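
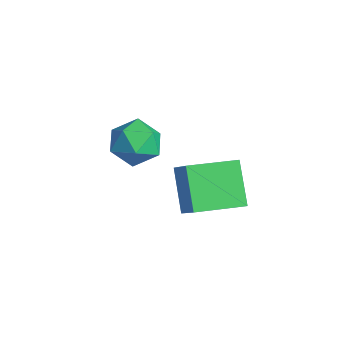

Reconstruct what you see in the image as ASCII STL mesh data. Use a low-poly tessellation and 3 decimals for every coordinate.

solid 
facet normal -0.668 0.161 0.726
outer loop
vertex 3.028 2.475 0.806
vertex 3.31 4.427 0.634
vertex 1.867 2.547 -0.278
endloop
endfacet
facet normal -0.143 -0.986 0.087
outer loop
vertex 3.17 2.233 -1.694
vertex 3.028 2.475 0.806
vertex 1.867 2.547 -0.278
endloop
endfacet
facet normal -0.668 0.161 0.726
outer loop
vertex 1.867 2.547 -0.278
vertex 3.31 4.427 0.634
vertex 2.149 4.499 -0.45
endloop
endfacet
facet normal -0.730 0.045 -0.682
outer loop
vertex 2.149 4.499 -0.45
vertex 3.17 2.233 -1.694
vertex 1.867 2.547 -0.278
endloop
endfacet
facet normal 0.730 -0.045 0.682
outer loop
vertex 3.028 2.475 0.806
vertex 4.613 4.113 -0.782
vertex 3.31 4.427 0.634
endloop
endfacet
facet normal -0.143 -0.986 0.087
outer loop
vertex 4.331 2.161 -0.61
vertex 3.028 2.475 0.806
vertex 3.17 2.233 -1.694
endloop
endfacet
facet normal 0.730 -0.045 0.682
outer loop
vertex 4.331 2.161 -0.61
vertex 4.613 4.113 -0.782
vertex 3.028 2.475 0.806
endloop
endfacet
facet normal 0.143 0.986 -0.087
outer loop
vertex 3.31 4.427 0.634
vertex 4.613 4.113 -0.782
vertex 2.149 4.499 -0.45
endloop
endfacet
facet normal -0.730 0.045 -0.682
outer loop
vertex 3.452 4.185 -1.866
vertex 3.17 2.233 -1.694
vertex 2.149 4.499 -0.45
endloop
endfacet
facet normal 0.143 0.986 -0.087
outer loop
vertex 2.149 4.499 -0.45
vertex 4.613 4.113 -0.782
vertex 3.452 4.185 -1.866
endloop
endfacet
facet normal 0.668 -0.161 -0.726
outer loop
vertex 3.452 4.185 -1.866
vertex 4.331 2.161 -0.61
vertex 3.17 2.233 -1.694
endloop
endfacet
facet normal 0.668 -0.161 -0.726
outer loop
vertex 4.613 4.113 -0.782
vertex 4.331 2.161 -0.61
vertex 3.452 4.185 -1.866
endloop
endfacet
facet normal -0.011 0.144 0.990
outer loop
vertex -1.066 2.461 0.279
vertex -0.414 1.567 0.416
vertex 0.043 2.574 0.275
endloop
endfacet
facet normal -0.075 0.763 0.642
outer loop
vertex -1.066 2.461 0.279
vertex 0.043 2.574 0.275
vertex -0.577 3.134 -0.463
endloop
endfacet
facet normal -0.653 0.723 0.225
outer loop
vertex -1.066 2.461 0.279
vertex -0.577 3.134 -0.463
vertex -1.417 2.473 -0.778
endloop
endfacet
facet normal -0.946 0.079 0.315
outer loop
vertex -1.066 2.461 0.279
vertex -1.417 2.473 -0.778
vertex -1.317 1.505 -0.235
endloop
endfacet
facet normal -0.549 -0.280 0.788
outer loop
vertex -1.066 2.461 0.279
vertex -1.317 1.505 -0.235
vertex -0.414 1.567 0.416
endloop
endfacet
facet normal 0.496 0.840 0.220
outer loop
vertex -0.577 3.134 -0.463
vertex 0.043 2.574 0.275
vertex 0.377 2.655 -0.785
endloop
endfacet
facet normal 0.600 -0.163 0.783
outer loop
vertex 0.043 2.574 0.275
vertex -0.414 1.567 0.416
vertex 0.477 1.687 -0.242
endloop
endfacet
facet normal -0.271 -0.847 0.457
outer loop
vertex -0.414 1.567 0.416
vertex -1.317 1.505 -0.235
vertex -0.363 1.026 -0.557
endloop
endfacet
facet normal -0.913 -0.267 -0.308
outer loop
vertex -1.317 1.505 -0.235
vertex -1.417 2.473 -0.778
vertex -0.983 1.586 -1.295
endloop
endfacet
facet normal -0.440 0.775 -0.454
outer loop
vertex -1.417 2.473 -0.778
vertex -0.577 3.134 -0.463
vertex -0.526 2.593 -1.436
endloop
endfacet
facet normal 0.946 -0.079 -0.315
outer loop
vertex 0.126 1.699 -1.299
vertex 0.377 2.655 -0.785
vertex 0.477 1.687 -0.242
endloop
endfacet
facet normal 0.653 -0.723 -0.225
outer loop
vertex 0.126 1.699 -1.299
vertex 0.477 1.687 -0.242
vertex -0.363 1.026 -0.557
endloop
endfacet
facet normal 0.075 -0.763 -0.642
outer loop
vertex 0.126 1.699 -1.299
vertex -0.363 1.026 -0.557
vertex -0.983 1.586 -1.295
endloop
endfacet
facet normal 0.011 -0.144 -0.990
outer loop
vertex 0.126 1.699 -1.299
vertex -0.983 1.586 -1.295
vertex -0.526 2.593 -1.436
endloop
endfacet
facet normal 0.549 0.280 -0.788
outer loop
vertex 0.126 1.699 -1.299
vertex -0.526 2.593 -1.436
vertex 0.377 2.655 -0.785
endloop
endfacet
facet normal 0.913 0.267 0.308
outer loop
vertex 0.477 1.687 -0.242
vertex 0.377 2.655 -0.785
vertex 0.043 2.574 0.275
endloop
endfacet
facet normal 0.440 -0.775 0.454
outer loop
vertex -0.363 1.026 -0.557
vertex 0.477 1.687 -0.242
vertex -0.414 1.567 0.416
endloop
endfacet
facet normal -0.496 -0.840 -0.220
outer loop
vertex -0.983 1.586 -1.295
vertex -0.363 1.026 -0.557
vertex -1.317 1.505 -0.235
endloop
endfacet
facet normal -0.600 0.163 -0.783
outer loop
vertex -0.526 2.593 -1.436
vertex -0.983 1.586 -1.295
vertex -1.417 2.473 -0.778
endloop
endfacet
facet normal 0.271 0.847 -0.457
outer loop
vertex 0.377 2.655 -0.785
vertex -0.526 2.593 -1.436
vertex -0.577 3.134 -0.463
endloop
endfacet

endsolid


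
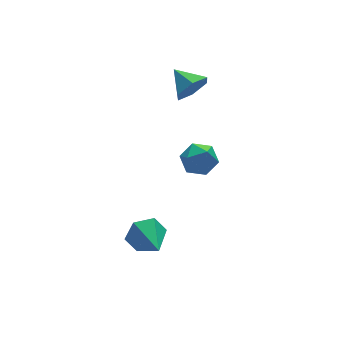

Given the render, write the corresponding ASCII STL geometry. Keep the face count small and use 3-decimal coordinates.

solid 
facet normal 0.211 -0.892 -0.401
outer loop
vertex 3.414 2.52 2.961
vertex 2.805 2.649 2.353
vertex 3.623 2.907 2.21
endloop
endfacet
facet normal 0.710 0.526 0.468
outer loop
vertex 3.414 2.52 2.961
vertex 3.623 2.907 2.21
vertex 2.535 3.791 2.867
endloop
endfacet
facet normal 0.211 -0.891 -0.402
outer loop
vertex 3.623 2.907 2.21
vertex 2.805 2.649 2.353
vertex 3.014 3.037 1.603
endloop
endfacet
facet normal 0.481 0.821 -0.307
outer loop
vertex 3.623 2.907 2.21
vertex 3.014 3.037 1.603
vertex 2.535 3.791 2.867
endloop
endfacet
facet normal 0.211 -0.891 -0.402
outer loop
vertex 3.014 3.037 1.603
vertex 2.805 2.649 2.353
vertex 2.196 2.779 1.746
endloop
endfacet
facet normal -0.336 0.747 -0.573
outer loop
vertex 3.014 3.037 1.603
vertex 2.196 2.779 1.746
vertex 2.535 3.791 2.867
endloop
endfacet
facet normal 0.210 -0.891 -0.402
outer loop
vertex 2.196 2.779 1.746
vertex 2.805 2.649 2.353
vertex 1.987 2.392 2.496
endloop
endfacet
facet normal -0.924 0.378 -0.062
outer loop
vertex 2.196 2.779 1.746
vertex 1.987 2.392 2.496
vertex 2.535 3.791 2.867
endloop
endfacet
facet normal 0.210 -0.892 -0.401
outer loop
vertex 1.987 2.392 2.496
vertex 2.805 2.649 2.353
vertex 2.596 2.262 3.104
endloop
endfacet
facet normal -0.695 0.083 0.714
outer loop
vertex 1.987 2.392 2.496
vertex 2.596 2.262 3.104
vertex 2.535 3.791 2.867
endloop
endfacet
facet normal 0.211 -0.892 -0.401
outer loop
vertex 2.596 2.262 3.104
vertex 2.805 2.649 2.353
vertex 3.414 2.52 2.961
endloop
endfacet
facet normal 0.122 0.157 0.980
outer loop
vertex 2.596 2.262 3.104
vertex 3.414 2.52 2.961
vertex 2.535 3.791 2.867
endloop
endfacet
facet normal 0.131 0.950 -0.284
outer loop
vertex -0.97 -1.449 -2.986
vertex -1.373 -1.171 -2.243
vertex -0.492 -1.295 -2.251
endloop
endfacet
facet normal 0.699 -0.640 -0.320
outer loop
vertex -0.97 -1.449 -2.986
vertex -0.492 -1.295 -2.251
vertex -1.587 -2.729 -1.777
endloop
endfacet
facet normal 0.131 0.950 -0.284
outer loop
vertex -0.492 -1.295 -2.251
vertex -1.373 -1.171 -2.243
vertex -0.895 -1.017 -1.508
endloop
endfacet
facet normal 0.743 -0.386 0.547
outer loop
vertex -0.492 -1.295 -2.251
vertex -0.895 -1.017 -1.508
vertex -1.587 -2.729 -1.777
endloop
endfacet
facet normal 0.131 0.950 -0.284
outer loop
vertex -0.895 -1.017 -1.508
vertex -1.373 -1.171 -2.243
vertex -1.777 -0.893 -1.5
endloop
endfacet
facet normal -0.012 -0.150 0.989
outer loop
vertex -0.895 -1.017 -1.508
vertex -1.777 -0.893 -1.5
vertex -1.587 -2.729 -1.777
endloop
endfacet
facet normal 0.130 0.950 -0.285
outer loop
vertex -1.777 -0.893 -1.5
vertex -1.373 -1.171 -2.243
vertex -2.254 -1.048 -2.235
endloop
endfacet
facet normal -0.810 -0.169 0.561
outer loop
vertex -1.777 -0.893 -1.5
vertex -2.254 -1.048 -2.235
vertex -1.587 -2.729 -1.777
endloop
endfacet
facet normal 0.130 0.950 -0.284
outer loop
vertex -2.254 -1.048 -2.235
vertex -1.373 -1.171 -2.243
vertex -1.851 -1.325 -2.978
endloop
endfacet
facet normal -0.854 -0.422 -0.306
outer loop
vertex -2.254 -1.048 -2.235
vertex -1.851 -1.325 -2.978
vertex -1.587 -2.729 -1.777
endloop
endfacet
facet normal 0.131 0.950 -0.284
outer loop
vertex -1.851 -1.325 -2.978
vertex -1.373 -1.171 -2.243
vertex -0.97 -1.449 -2.986
endloop
endfacet
facet normal -0.099 -0.658 -0.747
outer loop
vertex -1.851 -1.325 -2.978
vertex -0.97 -1.449 -2.986
vertex -1.587 -2.729 -1.777
endloop
endfacet
facet normal -0.993 0.098 0.063
outer loop
vertex 2.712 3.602 -2.96
vertex 2.606 2.781 -3.349
vertex 2.671 2.851 -2.439
endloop
endfacet
facet normal -0.668 0.449 0.594
outer loop
vertex 2.712 3.602 -2.96
vertex 2.671 2.851 -2.439
vertex 3.28 3.506 -2.249
endloop
endfacet
facet normal -0.225 0.926 0.304
outer loop
vertex 2.712 3.602 -2.96
vertex 3.28 3.506 -2.249
vertex 3.591 3.842 -3.041
endloop
endfacet
facet normal -0.275 0.872 -0.406
outer loop
vertex 2.712 3.602 -2.96
vertex 3.591 3.842 -3.041
vertex 3.175 3.394 -3.721
endloop
endfacet
facet normal -0.750 0.360 -0.555
outer loop
vertex 2.712 3.602 -2.96
vertex 3.175 3.394 -3.721
vertex 2.606 2.781 -3.349
endloop
endfacet
facet normal -0.276 -0.022 0.961
outer loop
vertex 3.28 3.506 -2.249
vertex 2.671 2.851 -2.439
vertex 3.525 2.626 -2.199
endloop
endfacet
facet normal -0.802 -0.589 0.103
outer loop
vertex 2.671 2.851 -2.439
vertex 2.606 2.781 -3.349
vertex 3.109 2.178 -2.879
endloop
endfacet
facet normal -0.409 -0.165 -0.897
outer loop
vertex 2.606 2.781 -3.349
vertex 3.175 3.394 -3.721
vertex 3.42 2.514 -3.671
endloop
endfacet
facet normal 0.359 0.663 -0.657
outer loop
vertex 3.175 3.394 -3.721
vertex 3.591 3.842 -3.041
vertex 4.029 3.169 -3.481
endloop
endfacet
facet normal 0.441 0.751 0.492
outer loop
vertex 3.591 3.842 -3.041
vertex 3.28 3.506 -2.249
vertex 4.094 3.239 -2.571
endloop
endfacet
facet normal 0.275 -0.872 0.406
outer loop
vertex 3.988 2.418 -2.96
vertex 3.525 2.626 -2.199
vertex 3.109 2.178 -2.879
endloop
endfacet
facet normal 0.225 -0.926 -0.304
outer loop
vertex 3.988 2.418 -2.96
vertex 3.109 2.178 -2.879
vertex 3.42 2.514 -3.671
endloop
endfacet
facet normal 0.668 -0.449 -0.594
outer loop
vertex 3.988 2.418 -2.96
vertex 3.42 2.514 -3.671
vertex 4.029 3.169 -3.481
endloop
endfacet
facet normal 0.993 -0.098 -0.063
outer loop
vertex 3.988 2.418 -2.96
vertex 4.029 3.169 -3.481
vertex 4.094 3.239 -2.571
endloop
endfacet
facet normal 0.750 -0.360 0.555
outer loop
vertex 3.988 2.418 -2.96
vertex 4.094 3.239 -2.571
vertex 3.525 2.626 -2.199
endloop
endfacet
facet normal -0.359 -0.663 0.657
outer loop
vertex 3.109 2.178 -2.879
vertex 3.525 2.626 -2.199
vertex 2.671 2.851 -2.439
endloop
endfacet
facet normal -0.441 -0.751 -0.492
outer loop
vertex 3.42 2.514 -3.671
vertex 3.109 2.178 -2.879
vertex 2.606 2.781 -3.349
endloop
endfacet
facet normal 0.276 0.022 -0.961
outer loop
vertex 4.029 3.169 -3.481
vertex 3.42 2.514 -3.671
vertex 3.175 3.394 -3.721
endloop
endfacet
facet normal 0.802 0.589 -0.103
outer loop
vertex 4.094 3.239 -2.571
vertex 4.029 3.169 -3.481
vertex 3.591 3.842 -3.041
endloop
endfacet
facet normal 0.409 0.165 0.897
outer loop
vertex 3.525 2.626 -2.199
vertex 4.094 3.239 -2.571
vertex 3.28 3.506 -2.249
endloop
endfacet

endsolid


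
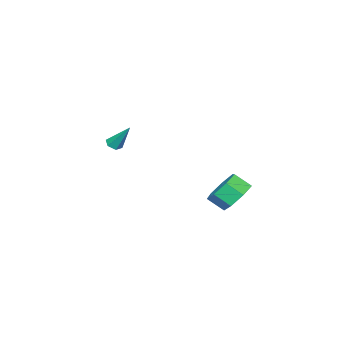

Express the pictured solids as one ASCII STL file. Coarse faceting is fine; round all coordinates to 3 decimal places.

solid 
facet normal -0.015 -0.584 -0.812
outer loop
vertex 4.162 -3.394 0.299
vertex 3.666 -3.341 0.27
vertex 3.967 -3.019 0.033
endloop
endfacet
facet normal 0.897 0.440 -0.038
outer loop
vertex 4.162 -3.394 0.299
vertex 3.967 -3.019 0.033
vertex 3.694 -2.319 1.69
endloop
endfacet
facet normal -0.016 -0.583 -0.812
outer loop
vertex 3.967 -3.019 0.033
vertex 3.666 -3.341 0.27
vertex 3.47 -2.965 0.004
endloop
endfacet
facet normal 0.122 0.921 -0.369
outer loop
vertex 3.967 -3.019 0.033
vertex 3.47 -2.965 0.004
vertex 3.694 -2.319 1.69
endloop
endfacet
facet normal -0.016 -0.583 -0.812
outer loop
vertex 3.47 -2.965 0.004
vertex 3.666 -3.341 0.27
vertex 3.17 -3.287 0.241
endloop
endfacet
facet normal -0.773 0.620 -0.135
outer loop
vertex 3.47 -2.965 0.004
vertex 3.17 -3.287 0.241
vertex 3.694 -2.319 1.69
endloop
endfacet
facet normal -0.016 -0.584 -0.812
outer loop
vertex 3.17 -3.287 0.241
vertex 3.666 -3.341 0.27
vertex 3.366 -3.662 0.507
endloop
endfacet
facet normal -0.889 -0.161 0.429
outer loop
vertex 3.17 -3.287 0.241
vertex 3.366 -3.662 0.507
vertex 3.694 -2.319 1.69
endloop
endfacet
facet normal -0.016 -0.584 -0.812
outer loop
vertex 3.366 -3.662 0.507
vertex 3.666 -3.341 0.27
vertex 3.862 -3.716 0.536
endloop
endfacet
facet normal -0.114 -0.641 0.759
outer loop
vertex 3.366 -3.662 0.507
vertex 3.862 -3.716 0.536
vertex 3.694 -2.319 1.69
endloop
endfacet
facet normal -0.015 -0.584 -0.812
outer loop
vertex 3.862 -3.716 0.536
vertex 3.666 -3.341 0.27
vertex 4.162 -3.394 0.299
endloop
endfacet
facet normal 0.780 -0.340 0.525
outer loop
vertex 3.862 -3.716 0.536
vertex 4.162 -3.394 0.299
vertex 3.694 -2.319 1.69
endloop
endfacet
facet normal -0.230 0.754 -0.615
outer loop
vertex 4.621 4.309 -1.828
vertex 3.571 4.082 -1.714
vertex 4.184 4.749 -1.125
endloop
endfacet
facet normal 0.854 0.459 0.244
outer loop
vertex 4.621 4.309 -1.828
vertex 4.184 4.749 -1.125
vertex 4.878 3.465 -1.139
endloop
endfacet
facet normal 0.854 0.459 0.244
outer loop
vertex 4.878 3.465 -1.139
vertex 4.184 4.749 -1.125
vertex 4.441 3.904 -0.436
endloop
endfacet
facet normal 0.230 -0.755 0.614
outer loop
vertex 4.878 3.465 -1.139
vertex 4.441 3.904 -0.436
vertex 3.829 3.238 -1.026
endloop
endfacet
facet normal -0.229 0.754 -0.615
outer loop
vertex 4.184 4.749 -1.125
vertex 3.571 4.082 -1.714
vertex 3.285 4.687 -0.866
endloop
endfacet
facet normal 0.168 0.653 0.738
outer loop
vertex 4.184 4.749 -1.125
vertex 3.285 4.687 -0.866
vertex 4.441 3.904 -0.436
endloop
endfacet
facet normal 0.167 0.653 0.739
outer loop
vertex 4.441 3.904 -0.436
vertex 3.285 4.687 -0.866
vertex 3.542 3.842 -0.178
endloop
endfacet
facet normal 0.229 -0.755 0.615
outer loop
vertex 4.441 3.904 -0.436
vertex 3.542 3.842 -0.178
vertex 3.829 3.238 -1.026
endloop
endfacet
facet normal -0.230 0.754 -0.615
outer loop
vertex 3.285 4.687 -0.866
vertex 3.571 4.082 -1.714
vertex 2.602 4.169 -1.246
endloop
endfacet
facet normal -0.645 0.355 0.677
outer loop
vertex 3.285 4.687 -0.866
vertex 2.602 4.169 -1.246
vertex 3.542 3.842 -0.178
endloop
endfacet
facet normal -0.645 0.355 0.677
outer loop
vertex 3.542 3.842 -0.178
vertex 2.602 4.169 -1.246
vertex 2.859 3.324 -0.557
endloop
endfacet
facet normal 0.231 -0.754 0.615
outer loop
vertex 3.542 3.842 -0.178
vertex 2.859 3.324 -0.557
vertex 3.829 3.238 -1.026
endloop
endfacet
facet normal -0.229 0.755 -0.615
outer loop
vertex 2.602 4.169 -1.246
vertex 3.571 4.082 -1.714
vertex 2.649 3.586 -1.979
endloop
endfacet
facet normal -0.972 -0.210 0.105
outer loop
vertex 2.602 4.169 -1.246
vertex 2.649 3.586 -1.979
vertex 2.859 3.324 -0.557
endloop
endfacet
facet normal -0.972 -0.210 0.105
outer loop
vertex 2.859 3.324 -0.557
vertex 2.649 3.586 -1.979
vertex 2.906 2.742 -1.29
endloop
endfacet
facet normal 0.230 -0.755 0.614
outer loop
vertex 2.859 3.324 -0.557
vertex 2.906 2.742 -1.29
vertex 3.829 3.238 -1.026
endloop
endfacet
facet normal -0.229 0.755 -0.615
outer loop
vertex 2.649 3.586 -1.979
vertex 3.571 4.082 -1.714
vertex 3.391 3.377 -2.512
endloop
endfacet
facet normal -0.566 -0.618 -0.546
outer loop
vertex 2.649 3.586 -1.979
vertex 3.391 3.377 -2.512
vertex 2.906 2.742 -1.29
endloop
endfacet
facet normal -0.567 -0.617 -0.546
outer loop
vertex 2.906 2.742 -1.29
vertex 3.391 3.377 -2.512
vertex 3.648 2.532 -1.823
endloop
endfacet
facet normal 0.229 -0.754 0.616
outer loop
vertex 2.906 2.742 -1.29
vertex 3.648 2.532 -1.823
vertex 3.829 3.238 -1.026
endloop
endfacet
facet normal -0.230 0.754 -0.615
outer loop
vertex 3.391 3.377 -2.512
vertex 3.571 4.082 -1.714
vertex 4.268 3.699 -2.445
endloop
endfacet
facet normal 0.265 -0.560 -0.785
outer loop
vertex 3.391 3.377 -2.512
vertex 4.268 3.699 -2.445
vertex 3.648 2.532 -1.823
endloop
endfacet
facet normal 0.265 -0.560 -0.785
outer loop
vertex 3.648 2.532 -1.823
vertex 4.268 3.699 -2.445
vertex 4.525 2.854 -1.756
endloop
endfacet
facet normal 0.230 -0.754 0.616
outer loop
vertex 3.648 2.532 -1.823
vertex 4.525 2.854 -1.756
vertex 3.829 3.238 -1.026
endloop
endfacet
facet normal -0.230 0.755 -0.615
outer loop
vertex 4.268 3.699 -2.445
vertex 3.571 4.082 -1.714
vertex 4.621 4.309 -1.828
endloop
endfacet
facet normal 0.897 -0.081 -0.434
outer loop
vertex 4.268 3.699 -2.445
vertex 4.621 4.309 -1.828
vertex 4.525 2.854 -1.756
endloop
endfacet
facet normal 0.897 -0.081 -0.434
outer loop
vertex 4.525 2.854 -1.756
vertex 4.621 4.309 -1.828
vertex 4.878 3.465 -1.139
endloop
endfacet
facet normal 0.229 -0.754 0.615
outer loop
vertex 4.525 2.854 -1.756
vertex 4.878 3.465 -1.139
vertex 3.829 3.238 -1.026
endloop
endfacet

endsolid


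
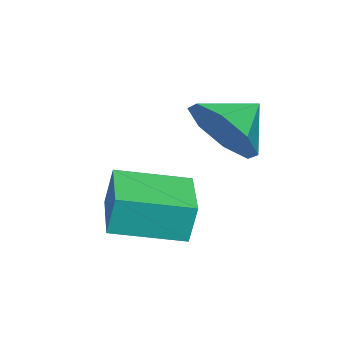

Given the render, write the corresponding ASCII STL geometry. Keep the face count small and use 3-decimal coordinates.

solid 
facet normal 0.763 -0.391 -0.515
outer loop
vertex -2.235 2.137 2.158
vertex -2.594 2.581 1.289
vertex -1.938 2.867 2.044
endloop
endfacet
facet normal -0.076 0.184 0.980
outer loop
vertex -2.235 2.137 2.158
vertex -1.938 2.867 2.044
vertex -3.486 3.039 1.891
endloop
endfacet
facet normal 0.763 -0.392 -0.514
outer loop
vertex -1.938 2.867 2.044
vertex -2.594 2.581 1.289
vertex -2.025 3.429 1.487
endloop
endfacet
facet normal 0.008 0.705 0.710
outer loop
vertex -1.938 2.867 2.044
vertex -2.025 3.429 1.487
vertex -3.486 3.039 1.891
endloop
endfacet
facet normal 0.763 -0.392 -0.514
outer loop
vertex -2.025 3.429 1.487
vertex -2.594 2.581 1.289
vertex -2.445 3.495 0.814
endloop
endfacet
facet normal -0.196 0.957 0.216
outer loop
vertex -2.025 3.429 1.487
vertex -2.445 3.495 0.814
vertex -3.486 3.039 1.891
endloop
endfacet
facet normal 0.763 -0.392 -0.514
outer loop
vertex -2.445 3.495 0.814
vertex -2.594 2.581 1.289
vertex -2.952 3.025 0.42
endloop
endfacet
facet normal -0.569 0.794 -0.214
outer loop
vertex -2.445 3.495 0.814
vertex -2.952 3.025 0.42
vertex -3.486 3.039 1.891
endloop
endfacet
facet normal 0.763 -0.391 -0.514
outer loop
vertex -2.952 3.025 0.42
vertex -2.594 2.581 1.289
vertex -3.249 2.295 0.534
endloop
endfacet
facet normal -0.892 0.312 -0.327
outer loop
vertex -2.952 3.025 0.42
vertex -3.249 2.295 0.534
vertex -3.486 3.039 1.891
endloop
endfacet
facet normal 0.763 -0.391 -0.514
outer loop
vertex -3.249 2.295 0.534
vertex -2.594 2.581 1.289
vertex -3.162 1.733 1.091
endloop
endfacet
facet normal -0.977 -0.207 -0.057
outer loop
vertex -3.249 2.295 0.534
vertex -3.162 1.733 1.091
vertex -3.486 3.039 1.891
endloop
endfacet
facet normal 0.763 -0.391 -0.514
outer loop
vertex -3.162 1.733 1.091
vertex -2.594 2.581 1.289
vertex -2.742 1.668 1.764
endloop
endfacet
facet normal -0.773 -0.460 0.438
outer loop
vertex -3.162 1.733 1.091
vertex -2.742 1.668 1.764
vertex -3.486 3.039 1.891
endloop
endfacet
facet normal 0.762 -0.392 -0.515
outer loop
vertex -2.742 1.668 1.764
vertex -2.594 2.581 1.289
vertex -2.235 2.137 2.158
endloop
endfacet
facet normal -0.399 -0.297 0.867
outer loop
vertex -2.742 1.668 1.764
vertex -2.235 2.137 2.158
vertex -3.486 3.039 1.891
endloop
endfacet
facet normal -0.857 -0.506 0.092
outer loop
vertex -1.662 0.407 0.068
vertex -2.567 1.881 -0.256
vertex -1.645 0.194 -0.95
endloop
endfacet
facet normal 0.514 -0.838 0.184
outer loop
vertex -0.213 1.039 -1.104
vertex -1.662 0.407 0.068
vertex -1.645 0.194 -0.95
endloop
endfacet
facet normal -0.857 -0.506 0.092
outer loop
vertex -1.645 0.194 -0.95
vertex -2.567 1.881 -0.256
vertex -2.55 1.668 -1.274
endloop
endfacet
facet normal 0.016 -0.205 -0.979
outer loop
vertex -2.55 1.668 -1.274
vertex -0.213 1.039 -1.104
vertex -1.645 0.194 -0.95
endloop
endfacet
facet normal -0.016 0.205 0.979
outer loop
vertex -1.662 0.407 0.068
vertex -1.135 2.726 -0.41
vertex -2.567 1.881 -0.256
endloop
endfacet
facet normal 0.514 -0.838 0.184
outer loop
vertex -0.23 1.252 -0.086
vertex -1.662 0.407 0.068
vertex -0.213 1.039 -1.104
endloop
endfacet
facet normal -0.016 0.205 0.979
outer loop
vertex -0.23 1.252 -0.086
vertex -1.135 2.726 -0.41
vertex -1.662 0.407 0.068
endloop
endfacet
facet normal -0.514 0.838 -0.184
outer loop
vertex -2.567 1.881 -0.256
vertex -1.135 2.726 -0.41
vertex -2.55 1.668 -1.274
endloop
endfacet
facet normal 0.016 -0.205 -0.979
outer loop
vertex -1.118 2.513 -1.428
vertex -0.213 1.039 -1.104
vertex -2.55 1.668 -1.274
endloop
endfacet
facet normal -0.514 0.838 -0.184
outer loop
vertex -2.55 1.668 -1.274
vertex -1.135 2.726 -0.41
vertex -1.118 2.513 -1.428
endloop
endfacet
facet normal 0.857 0.506 -0.092
outer loop
vertex -1.118 2.513 -1.428
vertex -0.23 1.252 -0.086
vertex -0.213 1.039 -1.104
endloop
endfacet
facet normal 0.857 0.506 -0.092
outer loop
vertex -1.135 2.726 -0.41
vertex -0.23 1.252 -0.086
vertex -1.118 2.513 -1.428
endloop
endfacet

endsolid


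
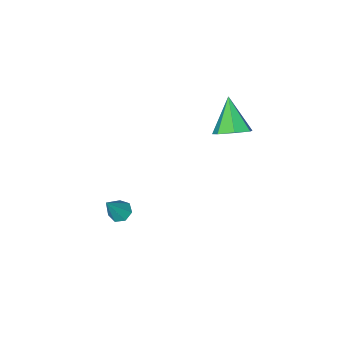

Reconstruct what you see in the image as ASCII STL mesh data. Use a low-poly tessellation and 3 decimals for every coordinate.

solid 
facet normal 0.369 0.610 -0.701
outer loop
vertex -1.928 4.223 2.846
vertex -2.868 4.286 2.406
vertex -2.457 4.889 3.147
endloop
endfacet
facet normal 0.511 0.017 0.860
outer loop
vertex -1.928 4.223 2.846
vertex -2.457 4.889 3.147
vertex -3.652 2.994 3.894
endloop
endfacet
facet normal 0.370 0.610 -0.701
outer loop
vertex -2.457 4.889 3.147
vertex -2.868 4.286 2.406
vertex -3.296 5.102 2.89
endloop
endfacet
facet normal -0.157 0.446 0.881
outer loop
vertex -2.457 4.889 3.147
vertex -3.296 5.102 2.89
vertex -3.652 2.994 3.894
endloop
endfacet
facet normal 0.369 0.610 -0.702
outer loop
vertex -3.296 5.102 2.89
vertex -2.868 4.286 2.406
vertex -3.813 4.699 2.268
endloop
endfacet
facet normal -0.819 0.354 0.452
outer loop
vertex -3.296 5.102 2.89
vertex -3.813 4.699 2.268
vertex -3.652 2.994 3.894
endloop
endfacet
facet normal 0.369 0.610 -0.702
outer loop
vertex -3.813 4.699 2.268
vertex -2.868 4.286 2.406
vertex -3.618 3.986 1.751
endloop
endfacet
facet normal -0.976 -0.191 -0.104
outer loop
vertex -3.813 4.699 2.268
vertex -3.618 3.986 1.751
vertex -3.652 2.994 3.894
endloop
endfacet
facet normal 0.369 0.609 -0.702
outer loop
vertex -3.618 3.986 1.751
vertex -2.868 4.286 2.406
vertex -2.859 3.498 1.727
endloop
endfacet
facet normal -0.511 -0.777 -0.368
outer loop
vertex -3.618 3.986 1.751
vertex -2.859 3.498 1.727
vertex -3.652 2.994 3.894
endloop
endfacet
facet normal 0.370 0.609 -0.702
outer loop
vertex -2.859 3.498 1.727
vertex -2.868 4.286 2.406
vertex -2.107 3.604 2.215
endloop
endfacet
facet normal 0.227 -0.964 -0.141
outer loop
vertex -2.859 3.498 1.727
vertex -2.107 3.604 2.215
vertex -3.652 2.994 3.894
endloop
endfacet
facet normal 0.369 0.609 -0.702
outer loop
vertex -2.107 3.604 2.215
vertex -2.868 4.286 2.406
vertex -1.928 4.223 2.846
endloop
endfacet
facet normal 0.681 -0.610 0.405
outer loop
vertex -2.107 3.604 2.215
vertex -1.928 4.223 2.846
vertex -3.652 2.994 3.894
endloop
endfacet
facet normal -0.513 -0.075 -0.855
outer loop
vertex 2.294 1.145 -4.608
vertex 1.76 0.899 -4.266
vertex 1.909 1.547 -4.412
endloop
endfacet
facet normal 0.688 0.716 -0.118
outer loop
vertex 2.294 1.145 -4.608
vertex 1.909 1.547 -4.412
vertex 2.74 1.041 -2.634
endloop
endfacet
facet normal -0.513 -0.075 -0.855
outer loop
vertex 1.909 1.547 -4.412
vertex 1.76 0.899 -4.266
vertex 1.411 1.461 -4.106
endloop
endfacet
facet normal 0.002 0.962 0.273
outer loop
vertex 1.909 1.547 -4.412
vertex 1.411 1.461 -4.106
vertex 2.74 1.041 -2.634
endloop
endfacet
facet normal -0.512 -0.075 -0.856
outer loop
vertex 1.411 1.461 -4.106
vertex 1.76 0.899 -4.266
vertex 1.176 0.953 -3.921
endloop
endfacet
facet normal -0.567 0.501 0.654
outer loop
vertex 1.411 1.461 -4.106
vertex 1.176 0.953 -3.921
vertex 2.74 1.041 -2.634
endloop
endfacet
facet normal -0.512 -0.073 -0.856
outer loop
vertex 1.176 0.953 -3.921
vertex 1.76 0.899 -4.266
vertex 1.38 0.404 -3.996
endloop
endfacet
facet normal -0.591 -0.321 0.740
outer loop
vertex 1.176 0.953 -3.921
vertex 1.38 0.404 -3.996
vertex 2.74 1.041 -2.634
endloop
endfacet
facet normal -0.513 -0.073 -0.855
outer loop
vertex 1.38 0.404 -3.996
vertex 1.76 0.899 -4.266
vertex 1.87 0.229 -4.275
endloop
endfacet
facet normal -0.051 -0.884 0.465
outer loop
vertex 1.38 0.404 -3.996
vertex 1.87 0.229 -4.275
vertex 2.74 1.041 -2.634
endloop
endfacet
facet normal -0.514 -0.073 -0.855
outer loop
vertex 1.87 0.229 -4.275
vertex 1.76 0.899 -4.266
vertex 2.276 0.558 -4.547
endloop
endfacet
facet normal 0.644 -0.764 0.037
outer loop
vertex 1.87 0.229 -4.275
vertex 2.276 0.558 -4.547
vertex 2.74 1.041 -2.634
endloop
endfacet
facet normal -0.514 -0.073 -0.855
outer loop
vertex 2.276 0.558 -4.547
vertex 1.76 0.899 -4.266
vertex 2.294 1.145 -4.608
endloop
endfacet
facet normal 0.973 -0.053 -0.223
outer loop
vertex 2.276 0.558 -4.547
vertex 2.294 1.145 -4.608
vertex 2.74 1.041 -2.634
endloop
endfacet

endsolid


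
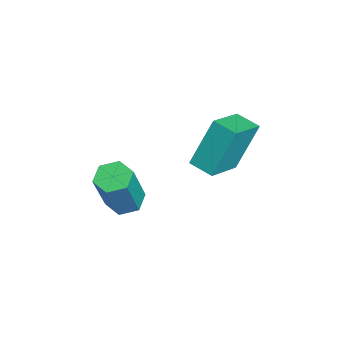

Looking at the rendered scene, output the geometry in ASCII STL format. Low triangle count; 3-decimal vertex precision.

solid 
facet normal -0.382 0.188 -0.905
outer loop
vertex 0.19 -2.309 -4.784
vertex -0.366 -2.09 -4.504
vertex 0.129 -1.671 -4.626
endloop
endfacet
facet normal 0.919 0.175 -0.352
outer loop
vertex 0.19 -2.309 -4.784
vertex 0.129 -1.671 -4.626
vertex 0.962 -2.689 -2.957
endloop
endfacet
facet normal 0.919 0.176 -0.352
outer loop
vertex 0.962 -2.689 -2.957
vertex 0.129 -1.671 -4.626
vertex 0.901 -2.051 -2.798
endloop
endfacet
facet normal 0.383 -0.189 0.904
outer loop
vertex 0.962 -2.689 -2.957
vertex 0.901 -2.051 -2.798
vertex 0.406 -2.47 -2.676
endloop
endfacet
facet normal -0.383 0.189 -0.904
outer loop
vertex 0.129 -1.671 -4.626
vertex -0.366 -2.09 -4.504
vertex -0.427 -1.452 -4.345
endloop
endfacet
facet normal 0.380 0.924 0.032
outer loop
vertex 0.129 -1.671 -4.626
vertex -0.427 -1.452 -4.345
vertex 0.901 -2.051 -2.798
endloop
endfacet
facet normal 0.380 0.924 0.032
outer loop
vertex 0.901 -2.051 -2.798
vertex -0.427 -1.452 -4.345
vertex 0.345 -1.832 -2.518
endloop
endfacet
facet normal 0.382 -0.188 0.905
outer loop
vertex 0.901 -2.051 -2.798
vertex 0.345 -1.832 -2.518
vertex 0.406 -2.47 -2.676
endloop
endfacet
facet normal -0.383 0.189 -0.904
outer loop
vertex -0.427 -1.452 -4.345
vertex -0.366 -2.09 -4.504
vertex -0.922 -1.871 -4.223
endloop
endfacet
facet normal -0.540 0.749 0.384
outer loop
vertex -0.427 -1.452 -4.345
vertex -0.922 -1.871 -4.223
vertex 0.345 -1.832 -2.518
endloop
endfacet
facet normal -0.540 0.749 0.384
outer loop
vertex 0.345 -1.832 -2.518
vertex -0.922 -1.871 -4.223
vertex -0.15 -2.251 -2.396
endloop
endfacet
facet normal 0.382 -0.188 0.905
outer loop
vertex 0.345 -1.832 -2.518
vertex -0.15 -2.251 -2.396
vertex 0.406 -2.47 -2.676
endloop
endfacet
facet normal -0.383 0.189 -0.904
outer loop
vertex -0.922 -1.871 -4.223
vertex -0.366 -2.09 -4.504
vertex -0.861 -2.509 -4.382
endloop
endfacet
facet normal -0.919 -0.176 0.352
outer loop
vertex -0.922 -1.871 -4.223
vertex -0.861 -2.509 -4.382
vertex -0.15 -2.251 -2.396
endloop
endfacet
facet normal -0.920 -0.175 0.352
outer loop
vertex -0.15 -2.251 -2.396
vertex -0.861 -2.509 -4.382
vertex -0.089 -2.889 -2.554
endloop
endfacet
facet normal 0.382 -0.188 0.905
outer loop
vertex -0.15 -2.251 -2.396
vertex -0.089 -2.889 -2.554
vertex 0.406 -2.47 -2.676
endloop
endfacet
facet normal -0.382 0.188 -0.905
outer loop
vertex -0.861 -2.509 -4.382
vertex -0.366 -2.09 -4.504
vertex -0.305 -2.728 -4.662
endloop
endfacet
facet normal -0.380 -0.924 -0.032
outer loop
vertex -0.861 -2.509 -4.382
vertex -0.305 -2.728 -4.662
vertex -0.089 -2.889 -2.554
endloop
endfacet
facet normal -0.380 -0.924 -0.032
outer loop
vertex -0.089 -2.889 -2.554
vertex -0.305 -2.728 -4.662
vertex 0.467 -3.108 -2.835
endloop
endfacet
facet normal 0.383 -0.189 0.904
outer loop
vertex -0.089 -2.889 -2.554
vertex 0.467 -3.108 -2.835
vertex 0.406 -2.47 -2.676
endloop
endfacet
facet normal -0.382 0.188 -0.905
outer loop
vertex -0.305 -2.728 -4.662
vertex -0.366 -2.09 -4.504
vertex 0.19 -2.309 -4.784
endloop
endfacet
facet normal 0.540 -0.749 -0.384
outer loop
vertex -0.305 -2.728 -4.662
vertex 0.19 -2.309 -4.784
vertex 0.467 -3.108 -2.835
endloop
endfacet
facet normal 0.540 -0.749 -0.384
outer loop
vertex 0.467 -3.108 -2.835
vertex 0.19 -2.309 -4.784
vertex 0.962 -2.689 -2.957
endloop
endfacet
facet normal 0.383 -0.189 0.904
outer loop
vertex 0.467 -3.108 -2.835
vertex 0.962 -2.689 -2.957
vertex 0.406 -2.47 -2.676
endloop
endfacet
facet normal -0.744 0.532 -0.405
outer loop
vertex -0.643 1.427 -0.658
vertex -0.082 2.083 -0.827
vertex -0.271 0.68 -2.321
endloop
endfacet
facet normal -0.637 -0.746 0.193
outer loop
vertex 0.882 -0.143 -1.693
vertex -0.643 1.427 -0.658
vertex -0.271 0.68 -2.321
endloop
endfacet
facet normal -0.744 0.531 -0.405
outer loop
vertex -0.271 0.68 -2.321
vertex -0.082 2.083 -0.827
vertex 0.29 1.337 -2.49
endloop
endfacet
facet normal 0.201 -0.401 -0.894
outer loop
vertex 0.29 1.337 -2.49
vertex 0.882 -0.143 -1.693
vertex -0.271 0.68 -2.321
endloop
endfacet
facet normal -0.200 0.401 0.894
outer loop
vertex -0.643 1.427 -0.658
vertex 1.071 1.26 -0.199
vertex -0.082 2.083 -0.827
endloop
endfacet
facet normal -0.638 -0.746 0.192
outer loop
vertex 0.51 0.603 -0.03
vertex -0.643 1.427 -0.658
vertex 0.882 -0.143 -1.693
endloop
endfacet
facet normal -0.200 0.401 0.894
outer loop
vertex 0.51 0.603 -0.03
vertex 1.071 1.26 -0.199
vertex -0.643 1.427 -0.658
endloop
endfacet
facet normal 0.637 0.746 -0.192
outer loop
vertex -0.082 2.083 -0.827
vertex 1.071 1.26 -0.199
vertex 0.29 1.337 -2.49
endloop
endfacet
facet normal 0.200 -0.401 -0.894
outer loop
vertex 1.443 0.513 -1.862
vertex 0.882 -0.143 -1.693
vertex 0.29 1.337 -2.49
endloop
endfacet
facet normal 0.638 0.746 -0.192
outer loop
vertex 0.29 1.337 -2.49
vertex 1.071 1.26 -0.199
vertex 1.443 0.513 -1.862
endloop
endfacet
facet normal 0.744 -0.532 0.405
outer loop
vertex 1.443 0.513 -1.862
vertex 0.51 0.603 -0.03
vertex 0.882 -0.143 -1.693
endloop
endfacet
facet normal 0.744 -0.531 0.405
outer loop
vertex 1.071 1.26 -0.199
vertex 0.51 0.603 -0.03
vertex 1.443 0.513 -1.862
endloop
endfacet

endsolid


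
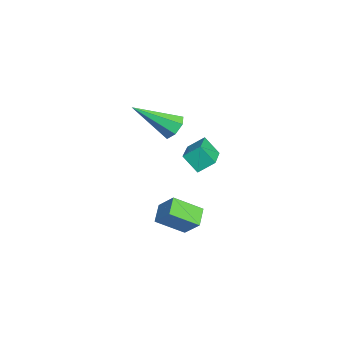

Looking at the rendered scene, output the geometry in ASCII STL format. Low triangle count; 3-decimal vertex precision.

solid 
facet normal -0.017 0.801 -0.599
outer loop
vertex -2.126 0.774 0.706
vertex -2.58 0.457 0.295
vertex -2.703 0.862 0.84
endloop
endfacet
facet normal 0.262 0.340 0.903
outer loop
vertex -2.126 0.774 0.706
vertex -2.703 0.862 0.84
vertex -2.54 -1.297 1.605
endloop
endfacet
facet normal -0.018 0.801 -0.599
outer loop
vertex -2.703 0.862 0.84
vertex -2.58 0.457 0.295
vertex -3.187 0.644 0.563
endloop
endfacet
facet normal -0.561 0.239 0.793
outer loop
vertex -2.703 0.862 0.84
vertex -3.187 0.644 0.563
vertex -2.54 -1.297 1.605
endloop
endfacet
facet normal -0.018 0.801 -0.599
outer loop
vertex -3.187 0.644 0.563
vertex -2.58 0.457 0.295
vertex -3.215 0.286 0.085
endloop
endfacet
facet normal -0.956 -0.206 0.210
outer loop
vertex -3.187 0.644 0.563
vertex -3.215 0.286 0.085
vertex -2.54 -1.297 1.605
endloop
endfacet
facet normal -0.018 0.801 -0.599
outer loop
vertex -3.215 0.286 0.085
vertex -2.58 0.457 0.295
vertex -2.764 0.056 -0.236
endloop
endfacet
facet normal -0.629 -0.661 -0.409
outer loop
vertex -3.215 0.286 0.085
vertex -2.764 0.056 -0.236
vertex -2.54 -1.297 1.605
endloop
endfacet
facet normal -0.018 0.801 -0.599
outer loop
vertex -2.764 0.056 -0.236
vertex -2.58 0.457 0.295
vertex -2.175 0.128 -0.157
endloop
endfacet
facet normal 0.176 -0.783 -0.597
outer loop
vertex -2.764 0.056 -0.236
vertex -2.175 0.128 -0.157
vertex -2.54 -1.297 1.605
endloop
endfacet
facet normal -0.018 0.801 -0.599
outer loop
vertex -2.175 0.128 -0.157
vertex -2.58 0.457 0.295
vertex -1.891 0.448 0.262
endloop
endfacet
facet normal 0.852 -0.479 -0.211
outer loop
vertex -2.175 0.128 -0.157
vertex -1.891 0.448 0.262
vertex -2.54 -1.297 1.605
endloop
endfacet
facet normal -0.018 0.801 -0.598
outer loop
vertex -1.891 0.448 0.262
vertex -2.58 0.457 0.295
vertex -2.126 0.774 0.706
endloop
endfacet
facet normal 0.890 0.020 0.456
outer loop
vertex -1.891 0.448 0.262
vertex -2.126 0.774 0.706
vertex -2.54 -1.297 1.605
endloop
endfacet
facet normal -0.839 0.254 0.481
outer loop
vertex 1.808 -0.022 -1.353
vertex 1.73 1.189 -2.129
vertex 1.213 -0.548 -2.114
endloop
endfacet
facet normal 0.055 -0.841 0.539
outer loop
vertex 2.01 -0.789 -2.571
vertex 1.808 -0.022 -1.353
vertex 1.213 -0.548 -2.114
endloop
endfacet
facet normal -0.839 0.254 0.482
outer loop
vertex 1.213 -0.548 -2.114
vertex 1.73 1.189 -2.129
vertex 1.134 0.663 -2.89
endloop
endfacet
facet normal -0.541 -0.478 -0.692
outer loop
vertex 1.134 0.663 -2.89
vertex 2.01 -0.789 -2.571
vertex 1.213 -0.548 -2.114
endloop
endfacet
facet normal 0.541 0.478 0.692
outer loop
vertex 1.808 -0.022 -1.353
vertex 2.527 0.948 -2.586
vertex 1.73 1.189 -2.129
endloop
endfacet
facet normal 0.054 -0.841 0.539
outer loop
vertex 2.606 -0.263 -1.81
vertex 1.808 -0.022 -1.353
vertex 2.01 -0.789 -2.571
endloop
endfacet
facet normal 0.541 0.479 0.692
outer loop
vertex 2.606 -0.263 -1.81
vertex 2.527 0.948 -2.586
vertex 1.808 -0.022 -1.353
endloop
endfacet
facet normal -0.055 0.841 -0.539
outer loop
vertex 1.73 1.189 -2.129
vertex 2.527 0.948 -2.586
vertex 1.134 0.663 -2.89
endloop
endfacet
facet normal -0.541 -0.478 -0.692
outer loop
vertex 1.932 0.422 -3.347
vertex 2.01 -0.789 -2.571
vertex 1.134 0.663 -2.89
endloop
endfacet
facet normal -0.054 0.841 -0.539
outer loop
vertex 1.134 0.663 -2.89
vertex 2.527 0.948 -2.586
vertex 1.932 0.422 -3.347
endloop
endfacet
facet normal 0.839 -0.254 -0.481
outer loop
vertex 1.932 0.422 -3.347
vertex 2.606 -0.263 -1.81
vertex 2.01 -0.789 -2.571
endloop
endfacet
facet normal 0.839 -0.253 -0.481
outer loop
vertex 2.527 0.948 -2.586
vertex 2.606 -0.263 -1.81
vertex 1.932 0.422 -3.347
endloop
endfacet
facet normal -0.328 -0.557 0.763
outer loop
vertex 3.239 0.872 2.289
vertex 1.388 1.267 1.782
vertex 3.231 0.187 1.786
endloop
endfacet
facet normal 0.945 -0.201 0.259
outer loop
vertex 3.552 0.733 1.038
vertex 3.239 0.872 2.289
vertex 3.231 0.187 1.786
endloop
endfacet
facet normal -0.328 -0.557 0.763
outer loop
vertex 3.231 0.187 1.786
vertex 1.388 1.267 1.782
vertex 1.38 0.582 1.279
endloop
endfacet
facet normal -0.010 -0.806 -0.592
outer loop
vertex 1.38 0.582 1.279
vertex 3.552 0.733 1.038
vertex 3.231 0.187 1.786
endloop
endfacet
facet normal 0.010 0.806 0.592
outer loop
vertex 3.239 0.872 2.289
vertex 1.709 1.813 1.034
vertex 1.388 1.267 1.782
endloop
endfacet
facet normal 0.945 -0.201 0.259
outer loop
vertex 3.56 1.418 1.541
vertex 3.239 0.872 2.289
vertex 3.552 0.733 1.038
endloop
endfacet
facet normal 0.010 0.806 0.592
outer loop
vertex 3.56 1.418 1.541
vertex 1.709 1.813 1.034
vertex 3.239 0.872 2.289
endloop
endfacet
facet normal -0.945 0.201 -0.259
outer loop
vertex 1.388 1.267 1.782
vertex 1.709 1.813 1.034
vertex 1.38 0.582 1.279
endloop
endfacet
facet normal -0.010 -0.806 -0.592
outer loop
vertex 1.701 1.128 0.531
vertex 3.552 0.733 1.038
vertex 1.38 0.582 1.279
endloop
endfacet
facet normal -0.945 0.201 -0.259
outer loop
vertex 1.38 0.582 1.279
vertex 1.709 1.813 1.034
vertex 1.701 1.128 0.531
endloop
endfacet
facet normal 0.328 0.557 -0.763
outer loop
vertex 1.701 1.128 0.531
vertex 3.56 1.418 1.541
vertex 3.552 0.733 1.038
endloop
endfacet
facet normal 0.328 0.557 -0.763
outer loop
vertex 1.709 1.813 1.034
vertex 3.56 1.418 1.541
vertex 1.701 1.128 0.531
endloop
endfacet

endsolid


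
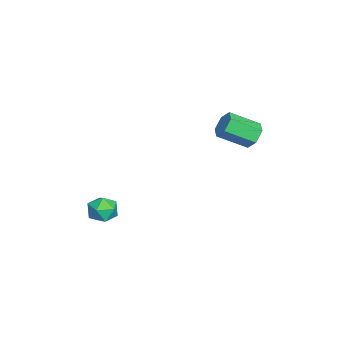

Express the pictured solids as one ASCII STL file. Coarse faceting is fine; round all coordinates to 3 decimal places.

solid 
facet normal -0.945 0.281 0.165
outer loop
vertex 2.569 -3.15 -1.351
vertex 2.576 -3.532 -0.661
vertex 2.795 -2.775 -0.695
endloop
endfacet
facet normal -0.601 0.766 -0.231
outer loop
vertex 2.569 -3.15 -1.351
vertex 2.795 -2.775 -0.695
vertex 3.192 -2.666 -1.367
endloop
endfacet
facet normal -0.363 0.441 -0.821
outer loop
vertex 2.569 -3.15 -1.351
vertex 3.192 -2.666 -1.367
vertex 3.218 -3.356 -1.749
endloop
endfacet
facet normal -0.562 -0.245 -0.790
outer loop
vertex 2.569 -3.15 -1.351
vertex 3.218 -3.356 -1.749
vertex 2.837 -3.891 -1.312
endloop
endfacet
facet normal -0.922 -0.343 -0.180
outer loop
vertex 2.569 -3.15 -1.351
vertex 2.837 -3.891 -1.312
vertex 2.576 -3.532 -0.661
endloop
endfacet
facet normal -0.034 0.990 0.140
outer loop
vertex 3.192 -2.666 -1.367
vertex 2.795 -2.775 -0.695
vertex 3.583 -2.749 -0.688
endloop
endfacet
facet normal -0.592 0.206 0.779
outer loop
vertex 2.795 -2.775 -0.695
vertex 2.576 -3.532 -0.661
vertex 3.202 -3.284 -0.251
endloop
endfacet
facet normal -0.554 -0.803 0.221
outer loop
vertex 2.576 -3.532 -0.661
vertex 2.837 -3.891 -1.312
vertex 3.228 -3.974 -0.633
endloop
endfacet
facet normal 0.028 -0.644 -0.764
outer loop
vertex 2.837 -3.891 -1.312
vertex 3.218 -3.356 -1.749
vertex 3.625 -3.865 -1.305
endloop
endfacet
facet normal 0.349 0.464 -0.814
outer loop
vertex 3.218 -3.356 -1.749
vertex 3.192 -2.666 -1.367
vertex 3.844 -3.108 -1.339
endloop
endfacet
facet normal 0.562 0.245 0.790
outer loop
vertex 3.851 -3.49 -0.649
vertex 3.583 -2.749 -0.688
vertex 3.202 -3.284 -0.251
endloop
endfacet
facet normal 0.363 -0.441 0.821
outer loop
vertex 3.851 -3.49 -0.649
vertex 3.202 -3.284 -0.251
vertex 3.228 -3.974 -0.633
endloop
endfacet
facet normal 0.601 -0.766 0.231
outer loop
vertex 3.851 -3.49 -0.649
vertex 3.228 -3.974 -0.633
vertex 3.625 -3.865 -1.305
endloop
endfacet
facet normal 0.945 -0.281 -0.165
outer loop
vertex 3.851 -3.49 -0.649
vertex 3.625 -3.865 -1.305
vertex 3.844 -3.108 -1.339
endloop
endfacet
facet normal 0.922 0.343 0.180
outer loop
vertex 3.851 -3.49 -0.649
vertex 3.844 -3.108 -1.339
vertex 3.583 -2.749 -0.688
endloop
endfacet
facet normal -0.028 0.644 0.764
outer loop
vertex 3.202 -3.284 -0.251
vertex 3.583 -2.749 -0.688
vertex 2.795 -2.775 -0.695
endloop
endfacet
facet normal -0.349 -0.464 0.814
outer loop
vertex 3.228 -3.974 -0.633
vertex 3.202 -3.284 -0.251
vertex 2.576 -3.532 -0.661
endloop
endfacet
facet normal 0.034 -0.990 -0.140
outer loop
vertex 3.625 -3.865 -1.305
vertex 3.228 -3.974 -0.633
vertex 2.837 -3.891 -1.312
endloop
endfacet
facet normal 0.592 -0.206 -0.779
outer loop
vertex 3.844 -3.108 -1.339
vertex 3.625 -3.865 -1.305
vertex 3.218 -3.356 -1.749
endloop
endfacet
facet normal 0.554 0.803 -0.221
outer loop
vertex 3.583 -2.749 -0.688
vertex 3.844 -3.108 -1.339
vertex 3.192 -2.666 -1.367
endloop
endfacet
facet normal -0.169 0.848 -0.502
outer loop
vertex 0.123 3.431 2.635
vertex -0.198 3.051 2.101
vertex -0.595 3.303 2.661
endloop
endfacet
facet normal -0.058 0.499 0.864
outer loop
vertex 0.123 3.431 2.635
vertex -0.595 3.303 2.661
vertex 0.4 2.049 3.452
endloop
endfacet
facet normal -0.058 0.499 0.865
outer loop
vertex 0.4 2.049 3.452
vertex -0.595 3.303 2.661
vertex -0.318 1.92 3.478
endloop
endfacet
facet normal 0.171 -0.848 0.502
outer loop
vertex 0.4 2.049 3.452
vertex -0.318 1.92 3.478
vertex 0.078 1.669 2.919
endloop
endfacet
facet normal -0.169 0.848 -0.502
outer loop
vertex -0.595 3.303 2.661
vertex -0.198 3.051 2.101
vertex -0.917 2.923 2.127
endloop
endfacet
facet normal -0.881 0.097 0.463
outer loop
vertex -0.595 3.303 2.661
vertex -0.917 2.923 2.127
vertex -0.318 1.92 3.478
endloop
endfacet
facet normal -0.881 0.097 0.463
outer loop
vertex -0.318 1.92 3.478
vertex -0.917 2.923 2.127
vertex -0.64 1.54 2.944
endloop
endfacet
facet normal 0.170 -0.848 0.501
outer loop
vertex -0.318 1.92 3.478
vertex -0.64 1.54 2.944
vertex 0.078 1.669 2.919
endloop
endfacet
facet normal -0.169 0.848 -0.502
outer loop
vertex -0.917 2.923 2.127
vertex -0.198 3.051 2.101
vertex -0.52 2.671 1.568
endloop
endfacet
facet normal -0.822 -0.402 -0.403
outer loop
vertex -0.917 2.923 2.127
vertex -0.52 2.671 1.568
vertex -0.64 1.54 2.944
endloop
endfacet
facet normal -0.822 -0.403 -0.403
outer loop
vertex -0.64 1.54 2.944
vertex -0.52 2.671 1.568
vertex -0.243 1.289 2.385
endloop
endfacet
facet normal 0.170 -0.848 0.502
outer loop
vertex -0.64 1.54 2.944
vertex -0.243 1.289 2.385
vertex 0.078 1.669 2.919
endloop
endfacet
facet normal -0.171 0.848 -0.502
outer loop
vertex -0.52 2.671 1.568
vertex -0.198 3.051 2.101
vertex 0.198 2.8 1.542
endloop
endfacet
facet normal 0.058 -0.499 -0.864
outer loop
vertex -0.52 2.671 1.568
vertex 0.198 2.8 1.542
vertex -0.243 1.289 2.385
endloop
endfacet
facet normal 0.058 -0.499 -0.865
outer loop
vertex -0.243 1.289 2.385
vertex 0.198 2.8 1.542
vertex 0.475 1.417 2.359
endloop
endfacet
facet normal 0.169 -0.848 0.502
outer loop
vertex -0.243 1.289 2.385
vertex 0.475 1.417 2.359
vertex 0.078 1.669 2.919
endloop
endfacet
facet normal -0.170 0.848 -0.501
outer loop
vertex 0.198 2.8 1.542
vertex -0.198 3.051 2.101
vertex 0.52 3.18 2.076
endloop
endfacet
facet normal 0.881 -0.097 -0.463
outer loop
vertex 0.198 2.8 1.542
vertex 0.52 3.18 2.076
vertex 0.475 1.417 2.359
endloop
endfacet
facet normal 0.881 -0.097 -0.463
outer loop
vertex 0.475 1.417 2.359
vertex 0.52 3.18 2.076
vertex 0.797 1.797 2.893
endloop
endfacet
facet normal 0.169 -0.848 0.502
outer loop
vertex 0.475 1.417 2.359
vertex 0.797 1.797 2.893
vertex 0.078 1.669 2.919
endloop
endfacet
facet normal -0.170 0.848 -0.502
outer loop
vertex 0.52 3.18 2.076
vertex -0.198 3.051 2.101
vertex 0.123 3.431 2.635
endloop
endfacet
facet normal 0.822 0.403 0.403
outer loop
vertex 0.52 3.18 2.076
vertex 0.123 3.431 2.635
vertex 0.797 1.797 2.893
endloop
endfacet
facet normal 0.822 0.403 0.402
outer loop
vertex 0.797 1.797 2.893
vertex 0.123 3.431 2.635
vertex 0.4 2.049 3.452
endloop
endfacet
facet normal 0.169 -0.848 0.502
outer loop
vertex 0.797 1.797 2.893
vertex 0.4 2.049 3.452
vertex 0.078 1.669 2.919
endloop
endfacet

endsolid


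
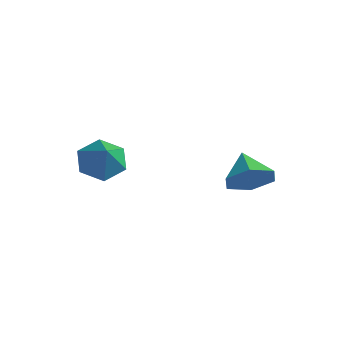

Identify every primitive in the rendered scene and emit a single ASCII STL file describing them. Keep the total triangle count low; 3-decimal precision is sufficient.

solid 
facet normal -0.661 0.270 -0.700
outer loop
vertex -2.352 -4.064 2.22
vertex -2.998 -3.758 2.948
vertex -2.319 -3.103 2.56
endloop
endfacet
facet normal 0.969 0.052 -0.241
outer loop
vertex -2.352 -4.064 2.22
vertex -2.319 -3.103 2.56
vertex -1.862 -4.222 4.152
endloop
endfacet
facet normal -0.660 0.270 -0.701
outer loop
vertex -2.319 -3.103 2.56
vertex -2.998 -3.758 2.948
vertex -2.965 -2.796 3.287
endloop
endfacet
facet normal 0.661 0.690 0.296
outer loop
vertex -2.319 -3.103 2.56
vertex -2.965 -2.796 3.287
vertex -1.862 -4.222 4.152
endloop
endfacet
facet normal -0.660 0.270 -0.701
outer loop
vertex -2.965 -2.796 3.287
vertex -2.998 -3.758 2.948
vertex -3.644 -3.451 3.675
endloop
endfacet
facet normal -0.007 0.515 0.857
outer loop
vertex -2.965 -2.796 3.287
vertex -3.644 -3.451 3.675
vertex -1.862 -4.222 4.152
endloop
endfacet
facet normal -0.660 0.271 -0.701
outer loop
vertex -3.644 -3.451 3.675
vertex -2.998 -3.758 2.948
vertex -3.677 -4.412 3.335
endloop
endfacet
facet normal -0.365 -0.299 0.881
outer loop
vertex -3.644 -3.451 3.675
vertex -3.677 -4.412 3.335
vertex -1.862 -4.222 4.152
endloop
endfacet
facet normal -0.660 0.271 -0.701
outer loop
vertex -3.677 -4.412 3.335
vertex -2.998 -3.758 2.948
vertex -3.031 -4.719 2.608
endloop
endfacet
facet normal -0.057 -0.937 0.345
outer loop
vertex -3.677 -4.412 3.335
vertex -3.031 -4.719 2.608
vertex -1.862 -4.222 4.152
endloop
endfacet
facet normal -0.661 0.270 -0.700
outer loop
vertex -3.031 -4.719 2.608
vertex -2.998 -3.758 2.948
vertex -2.352 -4.064 2.22
endloop
endfacet
facet normal 0.611 -0.762 -0.217
outer loop
vertex -3.031 -4.719 2.608
vertex -2.352 -4.064 2.22
vertex -1.862 -4.222 4.152
endloop
endfacet
facet normal 0.798 -0.308 -0.519
outer loop
vertex 1.004 0.205 3.073
vertex 0.564 0.581 2.173
vertex 1.193 1.212 2.766
endloop
endfacet
facet normal 0.069 0.279 0.958
outer loop
vertex 1.004 0.205 3.073
vertex 1.193 1.212 2.766
vertex -0.624 1.039 2.947
endloop
endfacet
facet normal 0.798 -0.308 -0.519
outer loop
vertex 1.193 1.212 2.766
vertex 0.564 0.581 2.173
vertex 0.753 1.588 1.866
endloop
endfacet
facet normal -0.047 0.913 0.404
outer loop
vertex 1.193 1.212 2.766
vertex 0.753 1.588 1.866
vertex -0.624 1.039 2.947
endloop
endfacet
facet normal 0.797 -0.308 -0.519
outer loop
vertex 0.753 1.588 1.866
vertex 0.564 0.581 2.173
vertex 0.124 0.957 1.274
endloop
endfacet
facet normal -0.537 0.796 -0.279
outer loop
vertex 0.753 1.588 1.866
vertex 0.124 0.957 1.274
vertex -0.624 1.039 2.947
endloop
endfacet
facet normal 0.798 -0.308 -0.519
outer loop
vertex 0.124 0.957 1.274
vertex 0.564 0.581 2.173
vertex -0.065 -0.051 1.581
endloop
endfacet
facet normal -0.911 0.046 -0.410
outer loop
vertex 0.124 0.957 1.274
vertex -0.065 -0.051 1.581
vertex -0.624 1.039 2.947
endloop
endfacet
facet normal 0.798 -0.308 -0.519
outer loop
vertex -0.065 -0.051 1.581
vertex 0.564 0.581 2.173
vertex 0.375 -0.427 2.481
endloop
endfacet
facet normal -0.796 -0.588 0.143
outer loop
vertex -0.065 -0.051 1.581
vertex 0.375 -0.427 2.481
vertex -0.624 1.039 2.947
endloop
endfacet
facet normal 0.798 -0.308 -0.519
outer loop
vertex 0.375 -0.427 2.481
vertex 0.564 0.581 2.173
vertex 1.004 0.205 3.073
endloop
endfacet
facet normal -0.305 -0.471 0.827
outer loop
vertex 0.375 -0.427 2.481
vertex 1.004 0.205 3.073
vertex -0.624 1.039 2.947
endloop
endfacet

endsolid


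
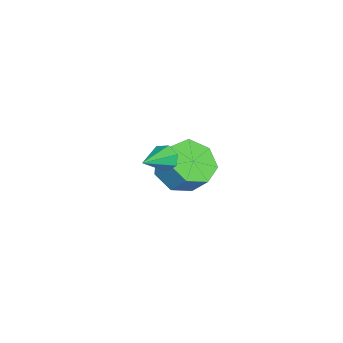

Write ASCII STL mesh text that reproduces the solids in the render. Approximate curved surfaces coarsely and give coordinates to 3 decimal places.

solid 
facet normal -0.833 0.332 -0.443
outer loop
vertex 3.084 2.286 1.065
vertex 2.811 2.172 1.493
vertex 3.053 2.616 1.371
endloop
endfacet
facet normal 0.787 0.458 -0.414
outer loop
vertex 3.084 2.286 1.065
vertex 3.053 2.616 1.371
vertex 3.969 1.708 2.107
endloop
endfacet
facet normal -0.833 0.333 -0.442
outer loop
vertex 3.053 2.616 1.371
vertex 2.811 2.172 1.493
vertex 2.84 2.611 1.769
endloop
endfacet
facet normal 0.540 0.787 0.299
outer loop
vertex 3.053 2.616 1.371
vertex 2.84 2.611 1.769
vertex 3.969 1.708 2.107
endloop
endfacet
facet normal -0.834 0.332 -0.441
outer loop
vertex 2.84 2.611 1.769
vertex 2.811 2.172 1.493
vertex 2.606 2.276 1.959
endloop
endfacet
facet normal 0.088 0.444 0.892
outer loop
vertex 2.84 2.611 1.769
vertex 2.606 2.276 1.959
vertex 3.969 1.708 2.107
endloop
endfacet
facet normal -0.833 0.334 -0.441
outer loop
vertex 2.606 2.276 1.959
vertex 2.811 2.172 1.493
vertex 2.526 1.862 1.797
endloop
endfacet
facet normal -0.231 -0.315 0.920
outer loop
vertex 2.606 2.276 1.959
vertex 2.526 1.862 1.797
vertex 3.969 1.708 2.107
endloop
endfacet
facet normal -0.833 0.332 -0.442
outer loop
vertex 2.526 1.862 1.797
vertex 2.811 2.172 1.493
vertex 2.661 1.681 1.407
endloop
endfacet
facet normal -0.176 -0.915 0.364
outer loop
vertex 2.526 1.862 1.797
vertex 2.661 1.681 1.407
vertex 3.969 1.708 2.107
endloop
endfacet
facet normal -0.834 0.332 -0.442
outer loop
vertex 2.661 1.681 1.407
vertex 2.811 2.172 1.493
vertex 2.909 1.87 1.081
endloop
endfacet
facet normal 0.213 -0.907 -0.364
outer loop
vertex 2.661 1.681 1.407
vertex 2.909 1.87 1.081
vertex 3.969 1.708 2.107
endloop
endfacet
facet normal -0.833 0.333 -0.442
outer loop
vertex 2.909 1.87 1.081
vertex 2.811 2.172 1.493
vertex 3.084 2.286 1.065
endloop
endfacet
facet normal 0.640 -0.297 -0.708
outer loop
vertex 2.909 1.87 1.081
vertex 3.084 2.286 1.065
vertex 3.969 1.708 2.107
endloop
endfacet
facet normal -0.276 -0.563 -0.779
outer loop
vertex -0.168 2.533 -2.614
vertex -0.655 1.934 -2.009
vertex -0.982 2.734 -2.471
endloop
endfacet
facet normal 0.089 0.792 -0.604
outer loop
vertex -0.168 2.533 -2.614
vertex -0.982 2.734 -2.471
vertex 0.121 3.124 -1.796
endloop
endfacet
facet normal 0.089 0.792 -0.604
outer loop
vertex 0.121 3.124 -1.796
vertex -0.982 2.734 -2.471
vertex -0.693 3.325 -1.653
endloop
endfacet
facet normal 0.276 0.564 0.779
outer loop
vertex 0.121 3.124 -1.796
vertex -0.693 3.325 -1.653
vertex -0.365 2.526 -1.191
endloop
endfacet
facet normal -0.276 -0.563 -0.779
outer loop
vertex -0.982 2.734 -2.471
vertex -0.655 1.934 -2.009
vertex -1.549 2.333 -1.981
endloop
endfacet
facet normal -0.692 0.679 -0.246
outer loop
vertex -0.982 2.734 -2.471
vertex -1.549 2.333 -1.981
vertex -0.693 3.325 -1.653
endloop
endfacet
facet normal -0.692 0.679 -0.247
outer loop
vertex -0.693 3.325 -1.653
vertex -1.549 2.333 -1.981
vertex -1.26 2.925 -1.163
endloop
endfacet
facet normal 0.276 0.563 0.779
outer loop
vertex -0.693 3.325 -1.653
vertex -1.26 2.925 -1.163
vertex -0.365 2.526 -1.191
endloop
endfacet
facet normal -0.276 -0.564 -0.779
outer loop
vertex -1.549 2.333 -1.981
vertex -0.655 1.934 -2.009
vertex -1.443 1.632 -1.511
endloop
endfacet
facet normal -0.953 0.055 0.297
outer loop
vertex -1.549 2.333 -1.981
vertex -1.443 1.632 -1.511
vertex -1.26 2.925 -1.163
endloop
endfacet
facet normal -0.953 0.055 0.297
outer loop
vertex -1.26 2.925 -1.163
vertex -1.443 1.632 -1.511
vertex -1.154 2.223 -0.694
endloop
endfacet
facet normal 0.275 0.562 0.780
outer loop
vertex -1.26 2.925 -1.163
vertex -1.154 2.223 -0.694
vertex -0.365 2.526 -1.191
endloop
endfacet
facet normal -0.277 -0.563 -0.779
outer loop
vertex -1.443 1.632 -1.511
vertex -0.655 1.934 -2.009
vertex -0.743 1.158 -1.417
endloop
endfacet
facet normal -0.496 -0.611 0.617
outer loop
vertex -1.443 1.632 -1.511
vertex -0.743 1.158 -1.417
vertex -1.154 2.223 -0.694
endloop
endfacet
facet normal -0.496 -0.611 0.617
outer loop
vertex -1.154 2.223 -0.694
vertex -0.743 1.158 -1.417
vertex -0.454 1.75 -0.599
endloop
endfacet
facet normal 0.275 0.563 0.779
outer loop
vertex -1.154 2.223 -0.694
vertex -0.454 1.75 -0.599
vertex -0.365 2.526 -1.191
endloop
endfacet
facet normal -0.275 -0.563 -0.779
outer loop
vertex -0.743 1.158 -1.417
vertex -0.655 1.934 -2.009
vertex 0.023 1.269 -1.768
endloop
endfacet
facet normal 0.335 -0.816 0.472
outer loop
vertex -0.743 1.158 -1.417
vertex 0.023 1.269 -1.768
vertex -0.454 1.75 -0.599
endloop
endfacet
facet normal 0.334 -0.816 0.472
outer loop
vertex -0.454 1.75 -0.599
vertex 0.023 1.269 -1.768
vertex 0.313 1.861 -0.95
endloop
endfacet
facet normal 0.275 0.563 0.779
outer loop
vertex -0.454 1.75 -0.599
vertex 0.313 1.861 -0.95
vertex -0.365 2.526 -1.191
endloop
endfacet
facet normal -0.276 -0.563 -0.779
outer loop
vertex 0.023 1.269 -1.768
vertex -0.655 1.934 -2.009
vertex 0.279 1.881 -2.301
endloop
endfacet
facet normal 0.913 -0.407 -0.029
outer loop
vertex 0.023 1.269 -1.768
vertex 0.279 1.881 -2.301
vertex 0.313 1.861 -0.95
endloop
endfacet
facet normal 0.913 -0.408 -0.029
outer loop
vertex 0.313 1.861 -0.95
vertex 0.279 1.881 -2.301
vertex 0.569 2.472 -1.483
endloop
endfacet
facet normal 0.276 0.564 0.779
outer loop
vertex 0.313 1.861 -0.95
vertex 0.569 2.472 -1.483
vertex -0.365 2.526 -1.191
endloop
endfacet
facet normal -0.276 -0.563 -0.779
outer loop
vertex 0.279 1.881 -2.301
vertex -0.655 1.934 -2.009
vertex -0.168 2.533 -2.614
endloop
endfacet
facet normal 0.805 0.308 -0.508
outer loop
vertex 0.279 1.881 -2.301
vertex -0.168 2.533 -2.614
vertex 0.569 2.472 -1.483
endloop
endfacet
facet normal 0.804 0.309 -0.507
outer loop
vertex 0.569 2.472 -1.483
vertex -0.168 2.533 -2.614
vertex 0.121 3.124 -1.796
endloop
endfacet
facet normal 0.276 0.563 0.779
outer loop
vertex 0.569 2.472 -1.483
vertex 0.121 3.124 -1.796
vertex -0.365 2.526 -1.191
endloop
endfacet

endsolid


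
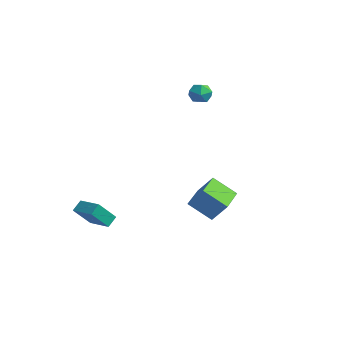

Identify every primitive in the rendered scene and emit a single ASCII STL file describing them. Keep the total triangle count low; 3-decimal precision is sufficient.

solid 
facet normal -0.571 0.821 0.030
outer loop
vertex 2.333 0.706 -1.75
vertex 3.043 1.16 -0.657
vertex 3.395 1.481 -2.763
endloop
endfacet
facet normal -0.515 -0.329 -0.792
outer loop
vertex 4.537 -0.16 -2.823
vertex 2.333 0.706 -1.75
vertex 3.395 1.481 -2.763
endloop
endfacet
facet normal -0.571 0.820 0.030
outer loop
vertex 3.395 1.481 -2.763
vertex 3.043 1.16 -0.657
vertex 4.105 1.936 -1.67
endloop
endfacet
facet normal 0.640 0.467 -0.610
outer loop
vertex 4.105 1.936 -1.67
vertex 4.537 -0.16 -2.823
vertex 3.395 1.481 -2.763
endloop
endfacet
facet normal -0.640 -0.468 0.610
outer loop
vertex 2.333 0.706 -1.75
vertex 4.185 -0.481 -0.717
vertex 3.043 1.16 -0.657
endloop
endfacet
facet normal -0.515 -0.329 -0.792
outer loop
vertex 3.475 -0.936 -1.81
vertex 2.333 0.706 -1.75
vertex 4.537 -0.16 -2.823
endloop
endfacet
facet normal -0.640 -0.467 0.610
outer loop
vertex 3.475 -0.936 -1.81
vertex 4.185 -0.481 -0.717
vertex 2.333 0.706 -1.75
endloop
endfacet
facet normal 0.515 0.329 0.792
outer loop
vertex 3.043 1.16 -0.657
vertex 4.185 -0.481 -0.717
vertex 4.105 1.936 -1.67
endloop
endfacet
facet normal 0.640 0.467 -0.610
outer loop
vertex 5.247 0.294 -1.73
vertex 4.537 -0.16 -2.823
vertex 4.105 1.936 -1.67
endloop
endfacet
facet normal 0.515 0.329 0.792
outer loop
vertex 4.105 1.936 -1.67
vertex 4.185 -0.481 -0.717
vertex 5.247 0.294 -1.73
endloop
endfacet
facet normal 0.571 -0.820 -0.030
outer loop
vertex 5.247 0.294 -1.73
vertex 3.475 -0.936 -1.81
vertex 4.537 -0.16 -2.823
endloop
endfacet
facet normal 0.571 -0.821 -0.029
outer loop
vertex 4.185 -0.481 -0.717
vertex 3.475 -0.936 -1.81
vertex 5.247 0.294 -1.73
endloop
endfacet
facet normal -0.270 0.962 -0.028
outer loop
vertex -0.542 4.039 3.526
vertex -1.278 3.837 3.68
vertex -0.787 3.992 4.263
endloop
endfacet
facet normal 0.405 0.894 0.192
outer loop
vertex -0.542 4.039 3.526
vertex -0.787 3.992 4.263
vertex -0.086 3.716 4.068
endloop
endfacet
facet normal 0.770 0.552 -0.319
outer loop
vertex -0.542 4.039 3.526
vertex -0.086 3.716 4.068
vertex -0.144 3.39 3.364
endloop
endfacet
facet normal 0.320 0.410 -0.854
outer loop
vertex -0.542 4.039 3.526
vertex -0.144 3.39 3.364
vertex -0.88 3.465 3.124
endloop
endfacet
facet normal -0.323 0.663 -0.675
outer loop
vertex -0.542 4.039 3.526
vertex -0.88 3.465 3.124
vertex -1.278 3.837 3.68
endloop
endfacet
facet normal 0.406 0.484 0.775
outer loop
vertex -0.086 3.716 4.068
vertex -0.787 3.992 4.263
vertex -0.54 3.315 4.556
endloop
endfacet
facet normal -0.686 0.594 0.420
outer loop
vertex -0.787 3.992 4.263
vertex -1.278 3.837 3.68
vertex -1.276 3.39 4.316
endloop
endfacet
facet normal -0.771 0.111 -0.627
outer loop
vertex -1.278 3.837 3.68
vertex -0.88 3.465 3.124
vertex -1.334 3.064 3.612
endloop
endfacet
facet normal 0.268 -0.299 -0.916
outer loop
vertex -0.88 3.465 3.124
vertex -0.144 3.39 3.364
vertex -0.633 2.788 3.417
endloop
endfacet
facet normal 0.996 -0.068 -0.051
outer loop
vertex -0.144 3.39 3.364
vertex -0.086 3.716 4.068
vertex -0.142 2.943 4.0
endloop
endfacet
facet normal -0.320 -0.410 0.854
outer loop
vertex -0.878 2.741 4.154
vertex -0.54 3.315 4.556
vertex -1.276 3.39 4.316
endloop
endfacet
facet normal -0.770 -0.552 0.319
outer loop
vertex -0.878 2.741 4.154
vertex -1.276 3.39 4.316
vertex -1.334 3.064 3.612
endloop
endfacet
facet normal -0.405 -0.894 -0.192
outer loop
vertex -0.878 2.741 4.154
vertex -1.334 3.064 3.612
vertex -0.633 2.788 3.417
endloop
endfacet
facet normal 0.270 -0.962 0.028
outer loop
vertex -0.878 2.741 4.154
vertex -0.633 2.788 3.417
vertex -0.142 2.943 4.0
endloop
endfacet
facet normal 0.323 -0.663 0.675
outer loop
vertex -0.878 2.741 4.154
vertex -0.142 2.943 4.0
vertex -0.54 3.315 4.556
endloop
endfacet
facet normal -0.268 0.299 0.916
outer loop
vertex -1.276 3.39 4.316
vertex -0.54 3.315 4.556
vertex -0.787 3.992 4.263
endloop
endfacet
facet normal -0.996 0.068 0.051
outer loop
vertex -1.334 3.064 3.612
vertex -1.276 3.39 4.316
vertex -1.278 3.837 3.68
endloop
endfacet
facet normal -0.406 -0.484 -0.775
outer loop
vertex -0.633 2.788 3.417
vertex -1.334 3.064 3.612
vertex -0.88 3.465 3.124
endloop
endfacet
facet normal 0.686 -0.594 -0.420
outer loop
vertex -0.142 2.943 4.0
vertex -0.633 2.788 3.417
vertex -0.144 3.39 3.364
endloop
endfacet
facet normal 0.771 -0.111 0.627
outer loop
vertex -0.54 3.315 4.556
vertex -0.142 2.943 4.0
vertex -0.086 3.716 4.068
endloop
endfacet
facet normal -0.984 -0.073 -0.162
outer loop
vertex -1.631 -4.649 -3.103
vertex -1.759 -4.041 -2.599
vertex -1.507 -3.609 -4.326
endloop
endfacet
facet normal 0.160 -0.760 -0.630
outer loop
vertex -0.021 -3.499 -4.081
vertex -1.631 -4.649 -3.103
vertex -1.507 -3.609 -4.326
endloop
endfacet
facet normal -0.984 -0.073 -0.162
outer loop
vertex -1.507 -3.609 -4.326
vertex -1.759 -4.041 -2.599
vertex -1.635 -3.001 -3.822
endloop
endfacet
facet normal 0.077 0.646 -0.760
outer loop
vertex -1.635 -3.001 -3.822
vertex -0.021 -3.499 -4.081
vertex -1.507 -3.609 -4.326
endloop
endfacet
facet normal -0.077 -0.646 0.760
outer loop
vertex -1.631 -4.649 -3.103
vertex -0.273 -3.931 -2.354
vertex -1.759 -4.041 -2.599
endloop
endfacet
facet normal 0.160 -0.760 -0.630
outer loop
vertex -0.145 -4.539 -2.858
vertex -1.631 -4.649 -3.103
vertex -0.021 -3.499 -4.081
endloop
endfacet
facet normal -0.077 -0.646 0.760
outer loop
vertex -0.145 -4.539 -2.858
vertex -0.273 -3.931 -2.354
vertex -1.631 -4.649 -3.103
endloop
endfacet
facet normal -0.160 0.760 0.630
outer loop
vertex -1.759 -4.041 -2.599
vertex -0.273 -3.931 -2.354
vertex -1.635 -3.001 -3.822
endloop
endfacet
facet normal 0.077 0.646 -0.760
outer loop
vertex -0.149 -2.891 -3.577
vertex -0.021 -3.499 -4.081
vertex -1.635 -3.001 -3.822
endloop
endfacet
facet normal -0.160 0.760 0.630
outer loop
vertex -1.635 -3.001 -3.822
vertex -0.273 -3.931 -2.354
vertex -0.149 -2.891 -3.577
endloop
endfacet
facet normal 0.984 0.073 0.162
outer loop
vertex -0.149 -2.891 -3.577
vertex -0.145 -4.539 -2.858
vertex -0.021 -3.499 -4.081
endloop
endfacet
facet normal 0.984 0.073 0.162
outer loop
vertex -0.273 -3.931 -2.354
vertex -0.145 -4.539 -2.858
vertex -0.149 -2.891 -3.577
endloop
endfacet

endsolid


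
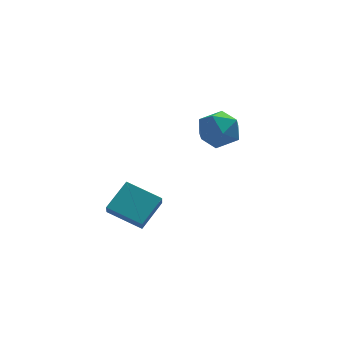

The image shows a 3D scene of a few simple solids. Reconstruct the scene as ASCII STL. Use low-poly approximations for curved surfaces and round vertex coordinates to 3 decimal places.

solid 
facet normal -0.285 0.543 0.790
outer loop
vertex 1.773 2.881 -1.978
vertex 2.214 1.987 -1.204
vertex 2.969 2.926 -1.578
endloop
endfacet
facet normal -0.116 0.964 0.239
outer loop
vertex 1.773 2.881 -1.978
vertex 2.969 2.926 -1.578
vertex 2.696 3.191 -2.781
endloop
endfacet
facet normal -0.534 0.786 -0.311
outer loop
vertex 1.773 2.881 -1.978
vertex 2.696 3.191 -2.781
vertex 1.771 2.416 -3.151
endloop
endfacet
facet normal -0.962 0.254 -0.099
outer loop
vertex 1.773 2.881 -1.978
vertex 1.771 2.416 -3.151
vertex 1.474 1.672 -2.176
endloop
endfacet
facet normal -0.807 0.105 0.581
outer loop
vertex 1.773 2.881 -1.978
vertex 1.474 1.672 -2.176
vertex 2.214 1.987 -1.204
endloop
endfacet
facet normal 0.560 0.827 0.055
outer loop
vertex 2.696 3.191 -2.781
vertex 2.969 2.926 -1.578
vertex 3.706 2.488 -2.504
endloop
endfacet
facet normal 0.287 0.146 0.947
outer loop
vertex 2.969 2.926 -1.578
vertex 2.214 1.987 -1.204
vertex 3.409 1.744 -1.529
endloop
endfacet
facet normal -0.559 -0.564 0.608
outer loop
vertex 2.214 1.987 -1.204
vertex 1.474 1.672 -2.176
vertex 2.484 0.969 -1.899
endloop
endfacet
facet normal -0.809 -0.322 -0.492
outer loop
vertex 1.474 1.672 -2.176
vertex 1.771 2.416 -3.151
vertex 2.211 1.234 -3.102
endloop
endfacet
facet normal -0.117 0.539 -0.834
outer loop
vertex 1.771 2.416 -3.151
vertex 2.696 3.191 -2.781
vertex 2.966 2.173 -3.476
endloop
endfacet
facet normal 0.962 -0.254 0.099
outer loop
vertex 3.407 1.279 -2.702
vertex 3.706 2.488 -2.504
vertex 3.409 1.744 -1.529
endloop
endfacet
facet normal 0.534 -0.786 0.311
outer loop
vertex 3.407 1.279 -2.702
vertex 3.409 1.744 -1.529
vertex 2.484 0.969 -1.899
endloop
endfacet
facet normal 0.116 -0.964 -0.239
outer loop
vertex 3.407 1.279 -2.702
vertex 2.484 0.969 -1.899
vertex 2.211 1.234 -3.102
endloop
endfacet
facet normal 0.285 -0.543 -0.790
outer loop
vertex 3.407 1.279 -2.702
vertex 2.211 1.234 -3.102
vertex 2.966 2.173 -3.476
endloop
endfacet
facet normal 0.807 -0.105 -0.581
outer loop
vertex 3.407 1.279 -2.702
vertex 2.966 2.173 -3.476
vertex 3.706 2.488 -2.504
endloop
endfacet
facet normal 0.809 0.322 0.492
outer loop
vertex 3.409 1.744 -1.529
vertex 3.706 2.488 -2.504
vertex 2.969 2.926 -1.578
endloop
endfacet
facet normal 0.117 -0.539 0.834
outer loop
vertex 2.484 0.969 -1.899
vertex 3.409 1.744 -1.529
vertex 2.214 1.987 -1.204
endloop
endfacet
facet normal -0.560 -0.827 -0.055
outer loop
vertex 2.211 1.234 -3.102
vertex 2.484 0.969 -1.899
vertex 1.474 1.672 -2.176
endloop
endfacet
facet normal -0.287 -0.146 -0.947
outer loop
vertex 2.966 2.173 -3.476
vertex 2.211 1.234 -3.102
vertex 1.771 2.416 -3.151
endloop
endfacet
facet normal 0.559 0.564 -0.608
outer loop
vertex 3.706 2.488 -2.504
vertex 2.966 2.173 -3.476
vertex 2.696 3.191 -2.781
endloop
endfacet
facet normal -0.668 -0.566 -0.483
outer loop
vertex -2.972 -4.857 -3.277
vertex -4.4 -3.658 -2.707
vertex -2.863 -4.402 -3.962
endloop
endfacet
facet normal 0.732 -0.615 -0.292
outer loop
vertex -1.66 -3.382 -3.093
vertex -2.972 -4.857 -3.277
vertex -2.863 -4.402 -3.962
endloop
endfacet
facet normal -0.668 -0.566 -0.483
outer loop
vertex -2.863 -4.402 -3.962
vertex -4.4 -3.658 -2.707
vertex -4.291 -3.202 -3.393
endloop
endfacet
facet normal 0.132 0.548 -0.826
outer loop
vertex -4.291 -3.202 -3.393
vertex -1.66 -3.382 -3.093
vertex -2.863 -4.402 -3.962
endloop
endfacet
facet normal -0.131 -0.549 0.826
outer loop
vertex -2.972 -4.857 -3.277
vertex -3.197 -2.638 -1.838
vertex -4.4 -3.658 -2.707
endloop
endfacet
facet normal 0.732 -0.615 -0.292
outer loop
vertex -1.769 -3.838 -2.407
vertex -2.972 -4.857 -3.277
vertex -1.66 -3.382 -3.093
endloop
endfacet
facet normal -0.132 -0.549 0.825
outer loop
vertex -1.769 -3.838 -2.407
vertex -3.197 -2.638 -1.838
vertex -2.972 -4.857 -3.277
endloop
endfacet
facet normal -0.732 0.615 0.292
outer loop
vertex -4.4 -3.658 -2.707
vertex -3.197 -2.638 -1.838
vertex -4.291 -3.202 -3.393
endloop
endfacet
facet normal 0.132 0.549 -0.825
outer loop
vertex -3.088 -2.183 -2.523
vertex -1.66 -3.382 -3.093
vertex -4.291 -3.202 -3.393
endloop
endfacet
facet normal -0.732 0.615 0.292
outer loop
vertex -4.291 -3.202 -3.393
vertex -3.197 -2.638 -1.838
vertex -3.088 -2.183 -2.523
endloop
endfacet
facet normal 0.668 0.566 0.483
outer loop
vertex -3.088 -2.183 -2.523
vertex -1.769 -3.838 -2.407
vertex -1.66 -3.382 -3.093
endloop
endfacet
facet normal 0.668 0.566 0.483
outer loop
vertex -3.197 -2.638 -1.838
vertex -1.769 -3.838 -2.407
vertex -3.088 -2.183 -2.523
endloop
endfacet

endsolid


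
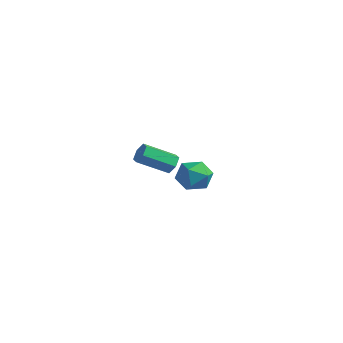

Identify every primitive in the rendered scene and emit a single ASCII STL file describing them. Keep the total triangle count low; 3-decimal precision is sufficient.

solid 
facet normal -0.032 0.842 0.539
outer loop
vertex 4.118 1.912 4.022
vertex 3.055 1.684 4.315
vertex 3.906 1.31 4.949
endloop
endfacet
facet normal 0.631 0.577 0.519
outer loop
vertex 4.118 1.912 4.022
vertex 3.906 1.31 4.949
vertex 4.745 1.01 4.262
endloop
endfacet
facet normal 0.830 0.533 -0.165
outer loop
vertex 4.118 1.912 4.022
vertex 4.745 1.01 4.262
vertex 4.413 1.199 3.204
endloop
endfacet
facet normal 0.290 0.771 -0.567
outer loop
vertex 4.118 1.912 4.022
vertex 4.413 1.199 3.204
vertex 3.369 1.616 3.237
endloop
endfacet
facet normal -0.242 0.961 -0.131
outer loop
vertex 4.118 1.912 4.022
vertex 3.369 1.616 3.237
vertex 3.055 1.684 4.315
endloop
endfacet
facet normal 0.613 -0.085 0.786
outer loop
vertex 4.745 1.01 4.262
vertex 3.906 1.31 4.949
vertex 4.071 0.224 4.703
endloop
endfacet
facet normal -0.460 0.343 0.819
outer loop
vertex 3.906 1.31 4.949
vertex 3.055 1.684 4.315
vertex 3.027 0.641 4.736
endloop
endfacet
facet normal -0.800 0.537 -0.267
outer loop
vertex 3.055 1.684 4.315
vertex 3.369 1.616 3.237
vertex 2.695 0.83 3.678
endloop
endfacet
facet normal 0.061 0.229 -0.971
outer loop
vertex 3.369 1.616 3.237
vertex 4.413 1.199 3.204
vertex 3.534 0.53 2.991
endloop
endfacet
facet normal 0.934 -0.155 -0.321
outer loop
vertex 4.413 1.199 3.204
vertex 4.745 1.01 4.262
vertex 4.385 0.156 3.625
endloop
endfacet
facet normal -0.290 -0.771 0.567
outer loop
vertex 3.322 -0.072 3.918
vertex 4.071 0.224 4.703
vertex 3.027 0.641 4.736
endloop
endfacet
facet normal -0.830 -0.533 0.165
outer loop
vertex 3.322 -0.072 3.918
vertex 3.027 0.641 4.736
vertex 2.695 0.83 3.678
endloop
endfacet
facet normal -0.631 -0.577 -0.519
outer loop
vertex 3.322 -0.072 3.918
vertex 2.695 0.83 3.678
vertex 3.534 0.53 2.991
endloop
endfacet
facet normal 0.032 -0.842 -0.539
outer loop
vertex 3.322 -0.072 3.918
vertex 3.534 0.53 2.991
vertex 4.385 0.156 3.625
endloop
endfacet
facet normal 0.242 -0.961 0.131
outer loop
vertex 3.322 -0.072 3.918
vertex 4.385 0.156 3.625
vertex 4.071 0.224 4.703
endloop
endfacet
facet normal -0.061 -0.229 0.971
outer loop
vertex 3.027 0.641 4.736
vertex 4.071 0.224 4.703
vertex 3.906 1.31 4.949
endloop
endfacet
facet normal -0.934 0.155 0.321
outer loop
vertex 2.695 0.83 3.678
vertex 3.027 0.641 4.736
vertex 3.055 1.684 4.315
endloop
endfacet
facet normal -0.613 0.085 -0.786
outer loop
vertex 3.534 0.53 2.991
vertex 2.695 0.83 3.678
vertex 3.369 1.616 3.237
endloop
endfacet
facet normal 0.460 -0.343 -0.819
outer loop
vertex 4.385 0.156 3.625
vertex 3.534 0.53 2.991
vertex 4.413 1.199 3.204
endloop
endfacet
facet normal 0.800 -0.537 0.267
outer loop
vertex 4.071 0.224 4.703
vertex 4.385 0.156 3.625
vertex 4.745 1.01 4.262
endloop
endfacet
facet normal 0.410 0.777 -0.478
outer loop
vertex -2.501 4.962 2.348
vertex -2.917 4.809 1.743
vertex -3.179 5.272 2.271
endloop
endfacet
facet normal 0.118 0.475 0.872
outer loop
vertex -2.501 4.962 2.348
vertex -3.179 5.272 2.271
vertex -3.386 3.284 3.382
endloop
endfacet
facet normal 0.119 0.475 0.872
outer loop
vertex -3.386 3.284 3.382
vertex -3.179 5.272 2.271
vertex -4.065 3.595 3.305
endloop
endfacet
facet normal -0.410 -0.776 0.479
outer loop
vertex -3.386 3.284 3.382
vertex -4.065 3.595 3.305
vertex -3.803 3.131 2.777
endloop
endfacet
facet normal 0.410 0.777 -0.478
outer loop
vertex -3.179 5.272 2.271
vertex -2.917 4.809 1.743
vertex -3.595 5.119 1.666
endloop
endfacet
facet normal -0.724 0.596 0.347
outer loop
vertex -3.179 5.272 2.271
vertex -3.595 5.119 1.666
vertex -4.065 3.595 3.305
endloop
endfacet
facet normal -0.724 0.596 0.347
outer loop
vertex -4.065 3.595 3.305
vertex -3.595 5.119 1.666
vertex -4.481 3.442 2.7
endloop
endfacet
facet normal -0.410 -0.776 0.479
outer loop
vertex -4.065 3.595 3.305
vertex -4.481 3.442 2.7
vertex -3.803 3.131 2.777
endloop
endfacet
facet normal 0.409 0.777 -0.479
outer loop
vertex -3.595 5.119 1.666
vertex -2.917 4.809 1.743
vertex -3.334 4.656 1.138
endloop
endfacet
facet normal -0.843 0.122 -0.524
outer loop
vertex -3.595 5.119 1.666
vertex -3.334 4.656 1.138
vertex -4.481 3.442 2.7
endloop
endfacet
facet normal -0.843 0.121 -0.525
outer loop
vertex -4.481 3.442 2.7
vertex -3.334 4.656 1.138
vertex -4.219 2.978 2.172
endloop
endfacet
facet normal -0.410 -0.776 0.479
outer loop
vertex -4.481 3.442 2.7
vertex -4.219 2.978 2.172
vertex -3.803 3.131 2.777
endloop
endfacet
facet normal 0.410 0.776 -0.479
outer loop
vertex -3.334 4.656 1.138
vertex -2.917 4.809 1.743
vertex -2.655 4.345 1.215
endloop
endfacet
facet normal -0.119 -0.475 -0.872
outer loop
vertex -3.334 4.656 1.138
vertex -2.655 4.345 1.215
vertex -4.219 2.978 2.172
endloop
endfacet
facet normal -0.118 -0.475 -0.872
outer loop
vertex -4.219 2.978 2.172
vertex -2.655 4.345 1.215
vertex -3.541 2.668 2.249
endloop
endfacet
facet normal -0.410 -0.777 0.478
outer loop
vertex -4.219 2.978 2.172
vertex -3.541 2.668 2.249
vertex -3.803 3.131 2.777
endloop
endfacet
facet normal 0.410 0.776 -0.479
outer loop
vertex -2.655 4.345 1.215
vertex -2.917 4.809 1.743
vertex -2.239 4.498 1.82
endloop
endfacet
facet normal 0.724 -0.596 -0.347
outer loop
vertex -2.655 4.345 1.215
vertex -2.239 4.498 1.82
vertex -3.541 2.668 2.249
endloop
endfacet
facet normal 0.724 -0.596 -0.347
outer loop
vertex -3.541 2.668 2.249
vertex -2.239 4.498 1.82
vertex -3.125 2.821 2.854
endloop
endfacet
facet normal -0.410 -0.777 0.478
outer loop
vertex -3.541 2.668 2.249
vertex -3.125 2.821 2.854
vertex -3.803 3.131 2.777
endloop
endfacet
facet normal 0.410 0.776 -0.479
outer loop
vertex -2.239 4.498 1.82
vertex -2.917 4.809 1.743
vertex -2.501 4.962 2.348
endloop
endfacet
facet normal 0.842 -0.122 0.525
outer loop
vertex -2.239 4.498 1.82
vertex -2.501 4.962 2.348
vertex -3.125 2.821 2.854
endloop
endfacet
facet normal 0.843 -0.122 0.524
outer loop
vertex -3.125 2.821 2.854
vertex -2.501 4.962 2.348
vertex -3.386 3.284 3.382
endloop
endfacet
facet normal -0.409 -0.777 0.479
outer loop
vertex -3.125 2.821 2.854
vertex -3.386 3.284 3.382
vertex -3.803 3.131 2.777
endloop
endfacet

endsolid
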